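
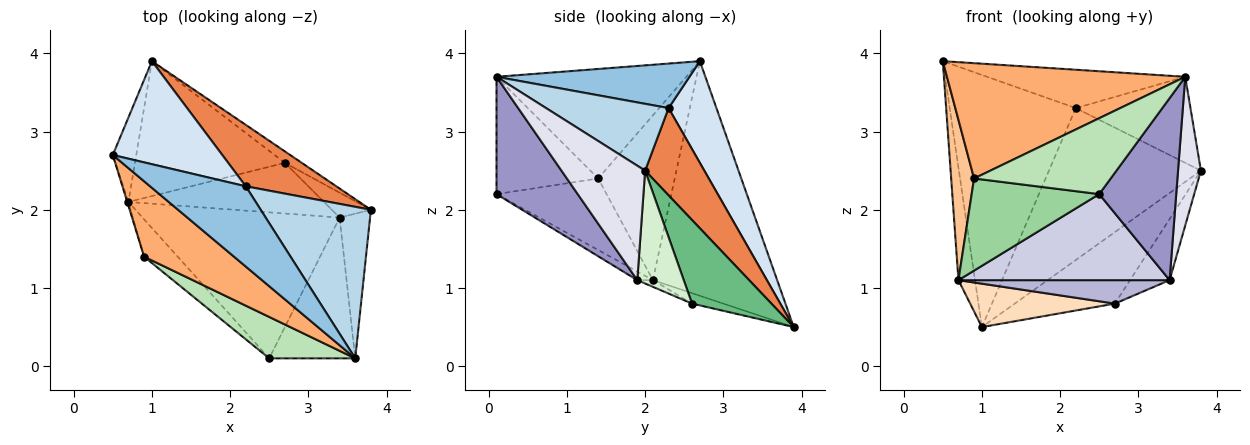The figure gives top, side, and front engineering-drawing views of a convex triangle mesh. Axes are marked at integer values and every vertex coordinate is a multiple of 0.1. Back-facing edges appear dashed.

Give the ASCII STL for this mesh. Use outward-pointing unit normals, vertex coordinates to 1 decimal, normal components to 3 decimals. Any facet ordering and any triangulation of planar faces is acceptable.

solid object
 facet normal -0.986 0.132 -0.099
  outer loop
   vertex 0.7 2.1 1.1
   vertex 0.5 2.7 3.9
   vertex 1.0 3.9 0.5
  endloop
 endfacet
 facet normal 0.387 0.398 0.832
  outer loop
   vertex 2.2 2.3 3.3
   vertex 0.5 2.7 3.9
   vertex 3.6 0.1 3.7
  endloop
 endfacet
 facet normal 0.466 0.437 0.769
  outer loop
   vertex 2.2 2.3 3.3
   vertex 3.6 0.1 3.7
   vertex 3.8 2.0 2.5
  endloop
 endfacet
 facet normal 0.331 0.873 0.357
  outer loop
   vertex 2.2 2.3 3.3
   vertex 1.0 3.9 0.5
   vertex 0.5 2.7 3.9
  endloop
 endfacet
 facet normal 0.340 0.872 0.353
  outer loop
   vertex 2.2 2.3 3.3
   vertex 3.8 2.0 2.5
   vertex 1.0 3.9 0.5
  endloop
 endfacet
 facet normal -0.555 -0.696 0.456
  outer loop
   vertex 0.9 1.4 2.4
   vertex 3.6 0.1 3.7
   vertex 0.5 2.7 3.9
  endloop
 endfacet
 facet normal -0.958 -0.287 -0.007
  outer loop
   vertex 0.9 1.4 2.4
   vertex 0.5 2.7 3.9
   vertex 0.7 2.1 1.1
  endloop
 endfacet
 facet normal -0.066 -0.306 -0.950
  outer loop
   vertex 2.7 2.6 0.8
   vertex 0.7 2.1 1.1
   vertex 1.0 3.9 0.5
  endloop
 endfacet
 facet normal 0.616 0.777 -0.125
  outer loop
   vertex 2.7 2.6 0.8
   vertex 1.0 3.9 0.5
   vertex 3.8 2.0 2.5
  endloop
 endfacet
 facet normal -0.625 -0.724 -0.294
  outer loop
   vertex 2.5 0.1 2.2
   vertex 0.9 1.4 2.4
   vertex 0.7 2.1 1.1
  endloop
 endfacet
 facet normal -0.547 -0.735 0.401
  outer loop
   vertex 2.5 0.1 2.2
   vertex 3.6 0.1 3.7
   vertex 0.9 1.4 2.4
  endloop
 endfacet
 facet normal 0.736 0.627 -0.255
  outer loop
   vertex 3.4 1.9 1.1
   vertex 2.7 2.6 0.8
   vertex 3.8 2.0 2.5
  endloop
 endfacet
 facet normal 0.641 -0.607 -0.470
  outer loop
   vertex 3.4 1.9 1.1
   vertex 3.6 0.1 3.7
   vertex 2.5 0.1 2.2
  endloop
 endfacet
 facet normal -0.031 -0.420 -0.907
  outer loop
   vertex 3.4 1.9 1.1
   vertex 0.7 2.1 1.1
   vertex 2.7 2.6 0.8
  endloop
 endfacet
 facet normal -0.038 -0.507 -0.861
  outer loop
   vertex 3.4 1.9 1.1
   vertex 2.5 0.1 2.2
   vertex 0.7 2.1 1.1
  endloop
 endfacet
 facet normal 0.934 -0.255 -0.249
  outer loop
   vertex 3.4 1.9 1.1
   vertex 3.8 2.0 2.5
   vertex 3.6 0.1 3.7
  endloop
 endfacet
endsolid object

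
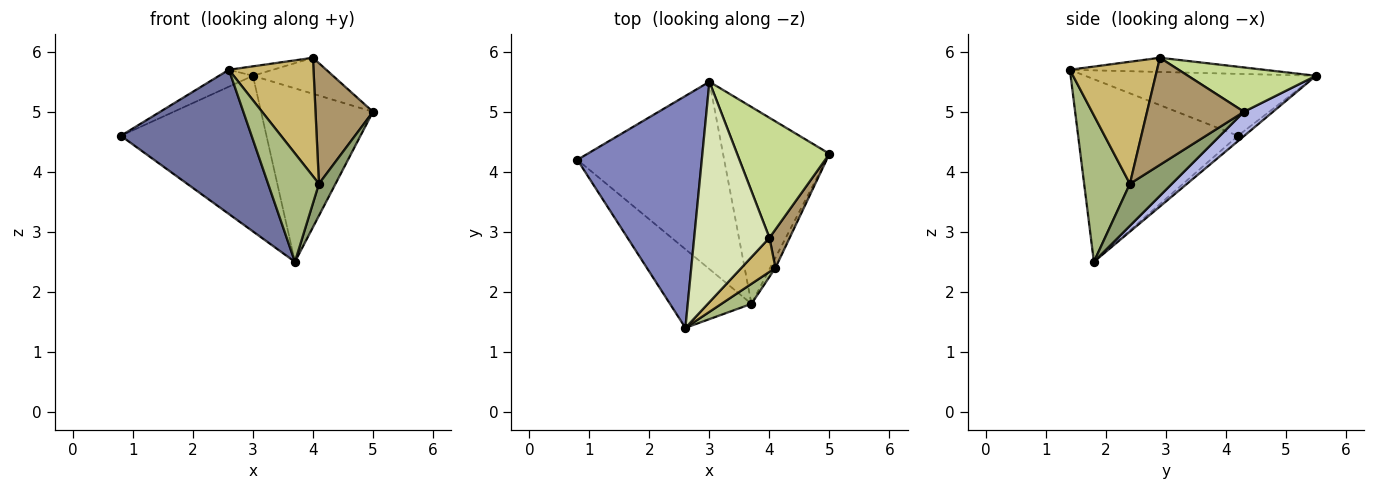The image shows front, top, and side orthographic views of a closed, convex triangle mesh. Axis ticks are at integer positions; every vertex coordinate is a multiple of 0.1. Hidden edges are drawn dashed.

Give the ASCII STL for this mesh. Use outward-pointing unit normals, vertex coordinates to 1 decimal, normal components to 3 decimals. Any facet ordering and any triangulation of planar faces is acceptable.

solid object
 facet normal -0.732 -0.599 -0.326
  outer loop
   vertex 3.7 1.8 2.5
   vertex 2.6 1.4 5.7
   vertex 0.8 4.2 4.6
  endloop
 endfacet
 facet normal -0.445 0.065 0.893
  outer loop
   vertex 3.0 5.5 5.6
   vertex 0.8 4.2 4.6
   vertex 2.6 1.4 5.7
  endloop
 endfacet
 facet normal -0.028 0.639 -0.769
  outer loop
   vertex 3.0 5.5 5.6
   vertex 3.7 1.8 2.5
   vertex 0.8 4.2 4.6
  endloop
 endfacet
 facet normal 0.169 0.652 -0.740
  outer loop
   vertex 3.0 5.5 5.6
   vertex 5.0 4.3 5.0
   vertex 3.7 1.8 2.5
  endloop
 endfacet
 facet normal 0.924 -0.364 -0.116
  outer loop
   vertex 4.1 2.4 3.8
   vertex 3.7 1.8 2.5
   vertex 5.0 4.3 5.0
  endloop
 endfacet
 facet normal 0.663 -0.736 0.136
  outer loop
   vertex 4.1 2.4 3.8
   vertex 2.6 1.4 5.7
   vertex 3.7 1.8 2.5
  endloop
 endfacet
 facet normal 0.418 0.261 0.870
  outer loop
   vertex 4.0 2.9 5.9
   vertex 5.0 4.3 5.0
   vertex 3.0 5.5 5.6
  endloop
 endfacet
 facet normal -0.185 0.042 0.982
  outer loop
   vertex 4.0 2.9 5.9
   vertex 3.0 5.5 5.6
   vertex 2.6 1.4 5.7
  endloop
 endfacet
 facet normal 0.849 -0.503 0.160
  outer loop
   vertex 4.0 2.9 5.9
   vertex 4.1 2.4 3.8
   vertex 5.0 4.3 5.0
  endloop
 endfacet
 facet normal 0.704 -0.683 0.196
  outer loop
   vertex 4.0 2.9 5.9
   vertex 2.6 1.4 5.7
   vertex 4.1 2.4 3.8
  endloop
 endfacet
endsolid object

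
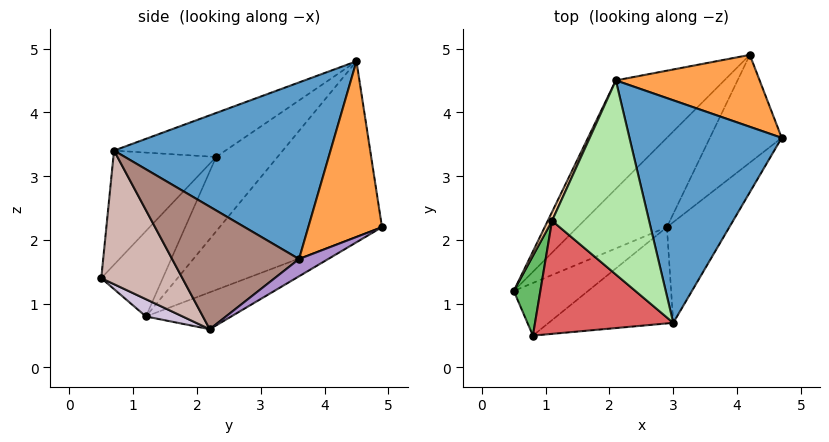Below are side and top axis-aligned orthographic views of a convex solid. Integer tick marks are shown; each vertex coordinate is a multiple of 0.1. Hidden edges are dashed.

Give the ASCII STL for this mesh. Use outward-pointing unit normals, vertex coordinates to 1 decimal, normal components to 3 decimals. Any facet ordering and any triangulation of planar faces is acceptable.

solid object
 facet normal 0.756 -0.061 0.652
  outer loop
   vertex 3.0 0.7 3.4
   vertex 4.7 3.6 1.7
   vertex 2.1 4.5 4.8
  endloop
 endfacet
 facet normal -0.587 0.724 -0.363
  outer loop
   vertex 4.2 4.9 2.2
   vertex 0.5 1.2 0.8
   vertex 2.1 4.5 4.8
  endloop
 endfacet
 facet normal 0.773 0.054 0.632
  outer loop
   vertex 4.2 4.9 2.2
   vertex 2.1 4.5 4.8
   vertex 4.7 3.6 1.7
  endloop
 endfacet
 facet normal -0.922 0.383 0.053
  outer loop
   vertex 1.1 2.3 3.3
   vertex 2.1 4.5 4.8
   vertex 0.5 1.2 0.8
  endloop
 endfacet
 facet normal -0.944 -0.153 0.294
  outer loop
   vertex 1.1 2.3 3.3
   vertex 0.5 1.2 0.8
   vertex 0.8 0.5 1.4
  endloop
 endfacet
 facet normal -0.379 -0.398 0.836
  outer loop
   vertex 1.1 2.3 3.3
   vertex 3.0 0.7 3.4
   vertex 2.1 4.5 4.8
  endloop
 endfacet
 facet normal -0.520 -0.578 0.629
  outer loop
   vertex 1.1 2.3 3.3
   vertex 0.8 0.5 1.4
   vertex 3.0 0.7 3.4
  endloop
 endfacet
 facet normal -0.308 0.590 -0.746
  outer loop
   vertex 2.9 2.2 0.6
   vertex 0.5 1.2 0.8
   vertex 4.2 4.9 2.2
  endloop
 endfacet
 facet normal 0.212 0.421 -0.882
  outer loop
   vertex 2.9 2.2 0.6
   vertex 4.2 4.9 2.2
   vertex 4.7 3.6 1.7
  endloop
 endfacet
 facet normal 0.182 -0.594 -0.784
  outer loop
   vertex 2.9 2.2 0.6
   vertex 0.8 0.5 1.4
   vertex 0.5 1.2 0.8
  endloop
 endfacet
 facet normal 0.700 -0.619 -0.357
  outer loop
   vertex 2.9 2.2 0.6
   vertex 4.7 3.6 1.7
   vertex 3.0 0.7 3.4
  endloop
 endfacet
 facet normal 0.463 -0.774 -0.431
  outer loop
   vertex 2.9 2.2 0.6
   vertex 3.0 0.7 3.4
   vertex 0.8 0.5 1.4
  endloop
 endfacet
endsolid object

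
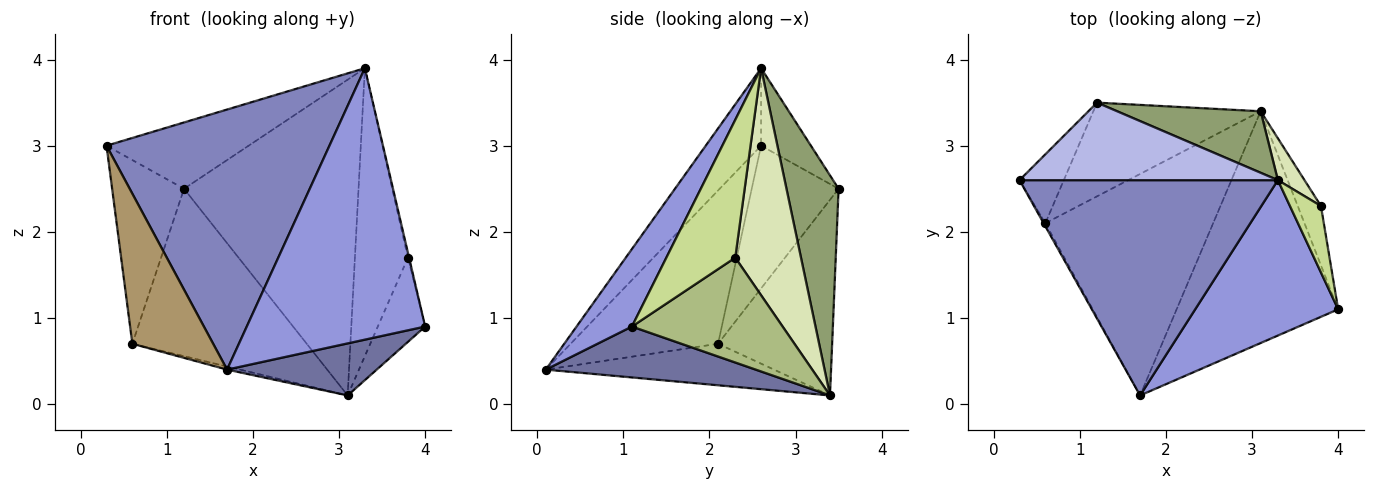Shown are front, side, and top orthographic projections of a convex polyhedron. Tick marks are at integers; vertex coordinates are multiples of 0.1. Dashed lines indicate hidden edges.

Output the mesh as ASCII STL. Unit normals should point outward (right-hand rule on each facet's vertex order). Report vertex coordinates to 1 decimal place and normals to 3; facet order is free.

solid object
 facet normal 0.294 -0.209 -0.933
  outer loop
   vertex 1.7 0.1 0.4
   vertex 3.1 3.4 0.1
   vertex 4.0 1.1 0.9
  endloop
 endfacet
 facet normal -0.188 -0.757 0.626
  outer loop
   vertex 1.7 0.1 0.4
   vertex 3.3 2.6 3.9
   vertex 0.3 2.6 3.0
  endloop
 endfacet
 facet normal 0.260 -0.838 0.480
  outer loop
   vertex 1.7 0.1 0.4
   vertex 4.0 1.1 0.9
   vertex 3.3 2.6 3.9
  endloop
 endfacet
 facet normal -0.222 0.634 0.741
  outer loop
   vertex 1.2 3.5 2.5
   vertex 0.3 2.6 3.0
   vertex 3.3 2.6 3.9
  endloop
 endfacet
 facet normal 0.281 0.942 0.183
  outer loop
   vertex 1.2 3.5 2.5
   vertex 3.3 2.6 3.9
   vertex 3.1 3.4 0.1
  endloop
 endfacet
 facet normal 0.933 0.293 -0.207
  outer loop
   vertex 3.8 2.3 1.7
   vertex 4.0 1.1 0.9
   vertex 3.1 3.4 0.1
  endloop
 endfacet
 facet normal 0.975 0.016 0.219
  outer loop
   vertex 3.8 2.3 1.7
   vertex 3.3 2.6 3.9
   vertex 4.0 1.1 0.9
  endloop
 endfacet
 facet normal 0.775 0.625 0.091
  outer loop
   vertex 3.8 2.3 1.7
   vertex 3.1 3.4 0.1
   vertex 3.3 2.6 3.9
  endloop
 endfacet
 facet normal -0.877 -0.481 -0.010
  outer loop
   vertex 0.6 2.1 0.7
   vertex 1.7 0.1 0.4
   vertex 0.3 2.6 3.0
  endloop
 endfacet
 facet normal -0.240 0.014 -0.971
  outer loop
   vertex 0.6 2.1 0.7
   vertex 3.1 3.4 0.1
   vertex 1.7 0.1 0.4
  endloop
 endfacet
 facet normal -0.749 0.620 -0.233
  outer loop
   vertex 0.6 2.1 0.7
   vertex 0.3 2.6 3.0
   vertex 1.2 3.5 2.5
  endloop
 endfacet
 facet normal -0.496 0.758 -0.424
  outer loop
   vertex 0.6 2.1 0.7
   vertex 1.2 3.5 2.5
   vertex 3.1 3.4 0.1
  endloop
 endfacet
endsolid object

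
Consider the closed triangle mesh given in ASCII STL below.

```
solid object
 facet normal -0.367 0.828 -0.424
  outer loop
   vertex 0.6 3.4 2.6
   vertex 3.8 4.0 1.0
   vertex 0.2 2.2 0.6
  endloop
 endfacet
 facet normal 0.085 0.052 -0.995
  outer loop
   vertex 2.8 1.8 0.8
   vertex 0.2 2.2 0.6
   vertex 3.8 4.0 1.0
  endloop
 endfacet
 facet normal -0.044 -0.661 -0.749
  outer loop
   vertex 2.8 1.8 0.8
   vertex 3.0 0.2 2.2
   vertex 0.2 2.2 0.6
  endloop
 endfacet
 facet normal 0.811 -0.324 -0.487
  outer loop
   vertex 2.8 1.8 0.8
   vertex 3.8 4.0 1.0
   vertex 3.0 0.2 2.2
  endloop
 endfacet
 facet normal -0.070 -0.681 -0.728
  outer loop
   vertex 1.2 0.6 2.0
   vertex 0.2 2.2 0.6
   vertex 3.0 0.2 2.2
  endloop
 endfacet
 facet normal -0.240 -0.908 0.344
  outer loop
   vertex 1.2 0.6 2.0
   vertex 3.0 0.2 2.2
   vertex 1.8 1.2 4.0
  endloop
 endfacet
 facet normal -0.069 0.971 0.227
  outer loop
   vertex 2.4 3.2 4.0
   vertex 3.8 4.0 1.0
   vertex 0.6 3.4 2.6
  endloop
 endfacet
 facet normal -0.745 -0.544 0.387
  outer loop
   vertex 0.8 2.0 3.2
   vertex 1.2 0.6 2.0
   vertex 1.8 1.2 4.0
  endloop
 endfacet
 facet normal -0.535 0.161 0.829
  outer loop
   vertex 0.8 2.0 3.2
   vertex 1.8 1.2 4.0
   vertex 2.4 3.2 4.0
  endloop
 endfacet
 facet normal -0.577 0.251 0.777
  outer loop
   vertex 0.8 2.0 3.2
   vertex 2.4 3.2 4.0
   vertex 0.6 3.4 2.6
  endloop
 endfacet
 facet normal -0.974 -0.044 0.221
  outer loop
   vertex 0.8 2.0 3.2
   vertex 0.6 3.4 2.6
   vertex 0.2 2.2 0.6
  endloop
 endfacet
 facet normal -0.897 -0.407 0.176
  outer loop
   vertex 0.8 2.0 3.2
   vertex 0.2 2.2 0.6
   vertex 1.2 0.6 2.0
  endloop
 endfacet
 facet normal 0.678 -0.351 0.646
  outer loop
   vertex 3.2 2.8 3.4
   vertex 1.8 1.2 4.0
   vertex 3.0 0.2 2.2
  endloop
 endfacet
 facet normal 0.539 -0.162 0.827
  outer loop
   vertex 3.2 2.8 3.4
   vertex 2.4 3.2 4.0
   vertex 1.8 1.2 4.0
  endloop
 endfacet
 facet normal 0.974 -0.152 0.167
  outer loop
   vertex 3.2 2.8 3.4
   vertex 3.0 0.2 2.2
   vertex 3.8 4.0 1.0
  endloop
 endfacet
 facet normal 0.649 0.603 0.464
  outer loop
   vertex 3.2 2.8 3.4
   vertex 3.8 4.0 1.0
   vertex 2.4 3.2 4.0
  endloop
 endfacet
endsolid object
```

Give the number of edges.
24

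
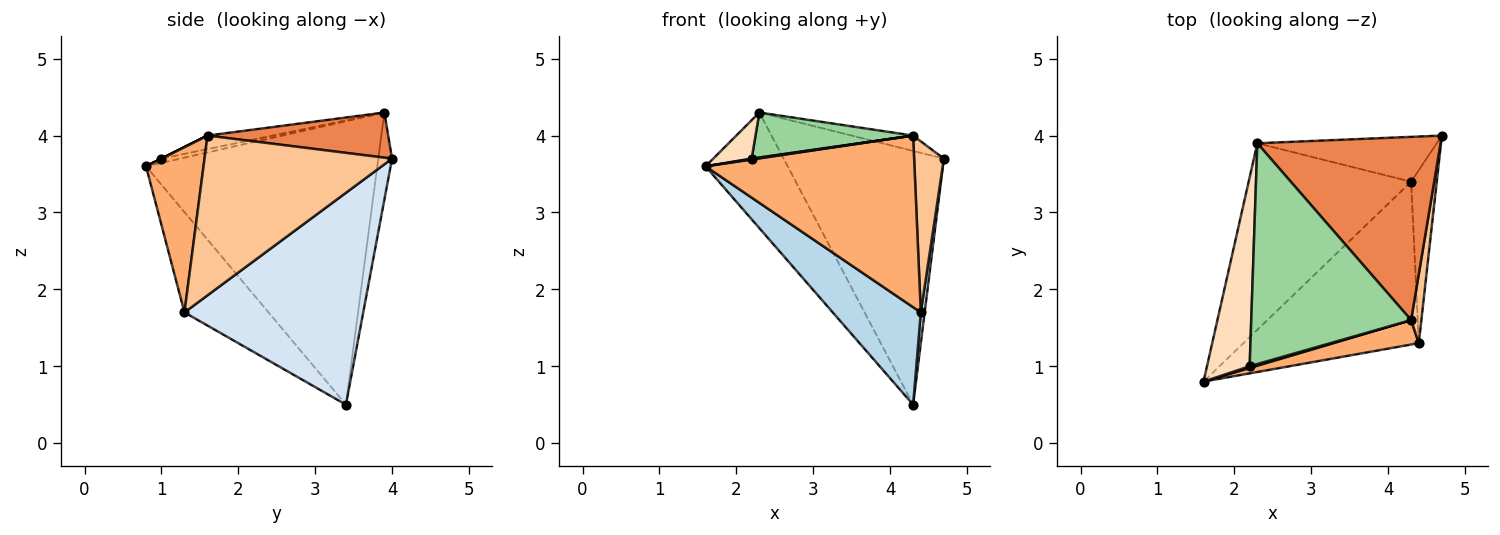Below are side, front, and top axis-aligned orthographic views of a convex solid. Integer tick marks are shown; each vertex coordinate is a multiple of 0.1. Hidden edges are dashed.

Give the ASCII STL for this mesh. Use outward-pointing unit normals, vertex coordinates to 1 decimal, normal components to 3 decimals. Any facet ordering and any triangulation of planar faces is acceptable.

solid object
 facet normal -0.829 0.295 -0.475
  outer loop
   vertex 4.3 3.4 0.5
   vertex 1.6 0.8 3.6
   vertex 2.3 3.9 4.3
  endloop
 endfacet
 facet normal -0.084 0.981 -0.173
  outer loop
   vertex 4.3 3.4 0.5
   vertex 2.3 3.9 4.3
   vertex 4.7 4.0 3.7
  endloop
 endfacet
 facet normal -0.440 -0.461 -0.770
  outer loop
   vertex 4.4 1.3 1.7
   vertex 1.6 0.8 3.6
   vertex 4.3 3.4 0.5
  endloop
 endfacet
 facet normal 0.993 -0.021 -0.120
  outer loop
   vertex 4.4 1.3 1.7
   vertex 4.3 3.4 0.5
   vertex 4.7 4.0 3.7
  endloop
 endfacet
 facet normal 0.239 0.081 0.968
  outer loop
   vertex 4.3 1.6 4.0
   vertex 4.7 4.0 3.7
   vertex 2.3 3.9 4.3
  endloop
 endfacet
 facet normal 0.263 -0.955 0.136
  outer loop
   vertex 4.3 1.6 4.0
   vertex 1.6 0.8 3.6
   vertex 4.4 1.3 1.7
  endloop
 endfacet
 facet normal 0.986 -0.156 0.063
  outer loop
   vertex 4.3 1.6 4.0
   vertex 4.4 1.3 1.7
   vertex 4.7 4.0 3.7
  endloop
 endfacet
 facet normal -0.096 -0.198 0.975
  outer loop
   vertex 2.2 1.0 3.7
   vertex 2.3 3.9 4.3
   vertex 1.6 0.8 3.6
  endloop
 endfacet
 facet normal 0.000 -0.447 0.894
  outer loop
   vertex 2.2 1.0 3.7
   vertex 1.6 0.8 3.6
   vertex 4.3 1.6 4.0
  endloop
 endfacet
 facet normal -0.083 -0.199 0.976
  outer loop
   vertex 2.2 1.0 3.7
   vertex 4.3 1.6 4.0
   vertex 2.3 3.9 4.3
  endloop
 endfacet
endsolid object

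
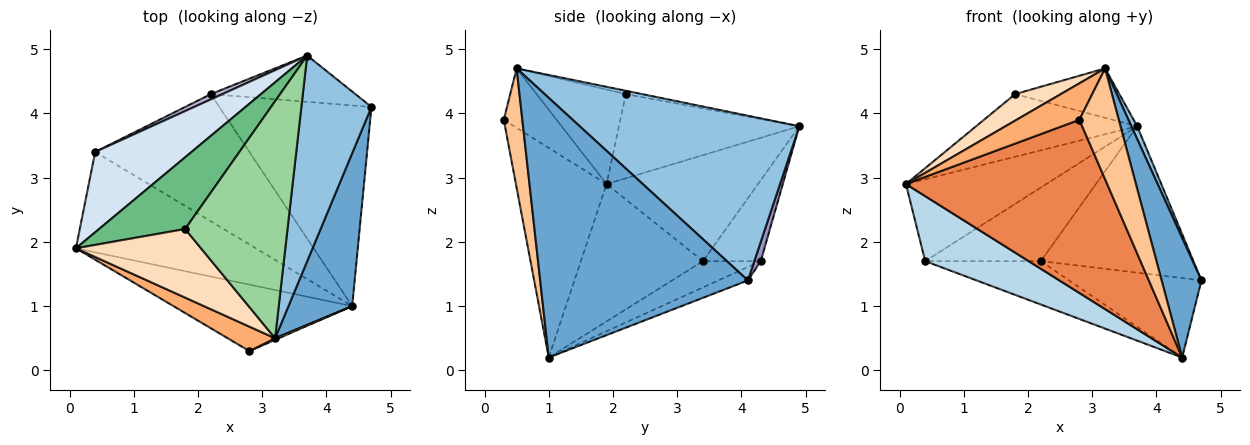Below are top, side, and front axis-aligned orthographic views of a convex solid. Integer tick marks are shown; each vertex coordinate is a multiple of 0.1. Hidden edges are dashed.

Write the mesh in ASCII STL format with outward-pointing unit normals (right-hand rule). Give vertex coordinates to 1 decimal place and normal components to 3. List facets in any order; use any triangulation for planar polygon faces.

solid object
 facet normal 0.955 -0.183 0.234
  outer loop
   vertex 3.2 0.5 4.7
   vertex 4.4 1.0 0.2
   vertex 4.7 4.1 1.4
  endloop
 endfacet
 facet normal 0.920 -0.024 0.391
  outer loop
   vertex 3.7 4.9 3.8
   vertex 3.2 0.5 4.7
   vertex 4.7 4.1 1.4
  endloop
 endfacet
 facet normal -0.540 -0.458 -0.707
  outer loop
   vertex 0.4 3.4 1.7
   vertex 4.4 1.0 0.2
   vertex 0.1 1.9 2.9
  endloop
 endfacet
 facet normal -0.610 0.566 0.555
  outer loop
   vertex 0.4 3.4 1.7
   vertex 0.1 1.9 2.9
   vertex 3.7 4.9 3.8
  endloop
 endfacet
 facet normal -0.388 -0.861 -0.330
  outer loop
   vertex 2.8 0.3 3.9
   vertex 0.1 1.9 2.9
   vertex 4.4 1.0 0.2
  endloop
 endfacet
 facet normal -0.573 -0.681 0.457
  outer loop
   vertex 2.8 0.3 3.9
   vertex 3.2 0.5 4.7
   vertex 0.1 1.9 2.9
  endloop
 endfacet
 facet normal 0.426 -0.905 0.013
  outer loop
   vertex 2.8 0.3 3.9
   vertex 4.4 1.0 0.2
   vertex 3.2 0.5 4.7
  endloop
 endfacet
 facet normal -0.576 -0.295 0.762
  outer loop
   vertex 1.8 2.2 4.3
   vertex 0.1 1.9 2.9
   vertex 3.2 0.5 4.7
  endloop
 endfacet
 facet normal -0.593 0.530 0.607
  outer loop
   vertex 1.8 2.2 4.3
   vertex 3.7 4.9 3.8
   vertex 0.1 1.9 2.9
  endloop
 endfacet
 facet normal -0.032 0.204 0.978
  outer loop
   vertex 1.8 2.2 4.3
   vertex 3.2 0.5 4.7
   vertex 3.7 4.9 3.8
  endloop
 endfacet
 facet normal -0.082 0.367 -0.927
  outer loop
   vertex 2.2 4.3 1.7
   vertex 4.7 4.1 1.4
   vertex 4.4 1.0 0.2
  endloop
 endfacet
 facet normal -0.159 0.319 -0.934
  outer loop
   vertex 2.2 4.3 1.7
   vertex 4.4 1.0 0.2
   vertex 0.4 3.4 1.7
  endloop
 endfacet
 facet normal 0.040 0.953 -0.301
  outer loop
   vertex 2.2 4.3 1.7
   vertex 3.7 4.9 3.8
   vertex 4.7 4.1 1.4
  endloop
 endfacet
 facet normal -0.446 0.893 0.064
  outer loop
   vertex 2.2 4.3 1.7
   vertex 0.4 3.4 1.7
   vertex 3.7 4.9 3.8
  endloop
 endfacet
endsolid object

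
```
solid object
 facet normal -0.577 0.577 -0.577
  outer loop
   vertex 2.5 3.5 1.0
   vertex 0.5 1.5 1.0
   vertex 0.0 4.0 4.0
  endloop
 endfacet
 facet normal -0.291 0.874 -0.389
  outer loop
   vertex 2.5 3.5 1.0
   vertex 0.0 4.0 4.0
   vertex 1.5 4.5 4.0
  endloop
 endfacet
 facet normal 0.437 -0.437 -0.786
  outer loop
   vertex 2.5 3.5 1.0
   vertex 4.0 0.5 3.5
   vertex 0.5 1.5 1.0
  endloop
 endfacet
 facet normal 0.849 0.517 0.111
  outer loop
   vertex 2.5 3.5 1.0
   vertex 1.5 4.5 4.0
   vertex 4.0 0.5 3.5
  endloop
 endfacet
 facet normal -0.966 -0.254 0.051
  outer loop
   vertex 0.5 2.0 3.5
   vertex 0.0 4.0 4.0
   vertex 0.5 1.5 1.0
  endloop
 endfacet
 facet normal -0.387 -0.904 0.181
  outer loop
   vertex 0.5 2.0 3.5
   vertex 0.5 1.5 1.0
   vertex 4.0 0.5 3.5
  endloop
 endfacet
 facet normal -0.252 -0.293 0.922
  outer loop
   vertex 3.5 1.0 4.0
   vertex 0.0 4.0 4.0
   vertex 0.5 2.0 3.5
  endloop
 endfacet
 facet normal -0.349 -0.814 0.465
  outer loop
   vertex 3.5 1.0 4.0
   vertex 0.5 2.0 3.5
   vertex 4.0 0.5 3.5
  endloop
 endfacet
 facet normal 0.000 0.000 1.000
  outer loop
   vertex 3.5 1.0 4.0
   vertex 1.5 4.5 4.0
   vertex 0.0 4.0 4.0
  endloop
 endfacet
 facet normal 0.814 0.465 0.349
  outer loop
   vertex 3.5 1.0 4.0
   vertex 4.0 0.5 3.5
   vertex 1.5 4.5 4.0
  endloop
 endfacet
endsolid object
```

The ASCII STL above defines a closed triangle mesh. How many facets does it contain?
10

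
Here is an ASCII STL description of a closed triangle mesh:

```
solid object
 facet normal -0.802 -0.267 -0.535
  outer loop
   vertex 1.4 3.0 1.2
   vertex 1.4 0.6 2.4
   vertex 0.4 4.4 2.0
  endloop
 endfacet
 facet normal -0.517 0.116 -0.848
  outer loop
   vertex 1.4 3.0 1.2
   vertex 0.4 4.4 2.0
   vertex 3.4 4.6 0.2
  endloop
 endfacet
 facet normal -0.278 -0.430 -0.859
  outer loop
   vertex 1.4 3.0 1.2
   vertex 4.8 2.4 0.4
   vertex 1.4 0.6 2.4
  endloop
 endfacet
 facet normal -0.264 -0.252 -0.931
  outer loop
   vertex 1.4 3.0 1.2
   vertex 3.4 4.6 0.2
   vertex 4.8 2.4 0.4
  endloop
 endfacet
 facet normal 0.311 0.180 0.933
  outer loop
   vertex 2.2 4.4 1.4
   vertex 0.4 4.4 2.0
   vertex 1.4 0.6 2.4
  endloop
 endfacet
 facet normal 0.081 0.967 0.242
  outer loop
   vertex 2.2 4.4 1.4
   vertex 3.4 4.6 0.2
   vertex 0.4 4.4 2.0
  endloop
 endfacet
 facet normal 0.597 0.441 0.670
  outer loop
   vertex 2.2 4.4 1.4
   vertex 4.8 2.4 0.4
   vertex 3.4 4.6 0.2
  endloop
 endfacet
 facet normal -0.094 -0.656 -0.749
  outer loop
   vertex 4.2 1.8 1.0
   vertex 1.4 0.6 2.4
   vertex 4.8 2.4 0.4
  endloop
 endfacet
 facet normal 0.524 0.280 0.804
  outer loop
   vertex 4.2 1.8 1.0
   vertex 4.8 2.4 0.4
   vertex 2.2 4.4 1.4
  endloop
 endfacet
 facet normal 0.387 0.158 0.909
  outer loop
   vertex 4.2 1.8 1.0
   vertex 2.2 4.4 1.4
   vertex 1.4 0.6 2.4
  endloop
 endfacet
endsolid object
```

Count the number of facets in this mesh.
10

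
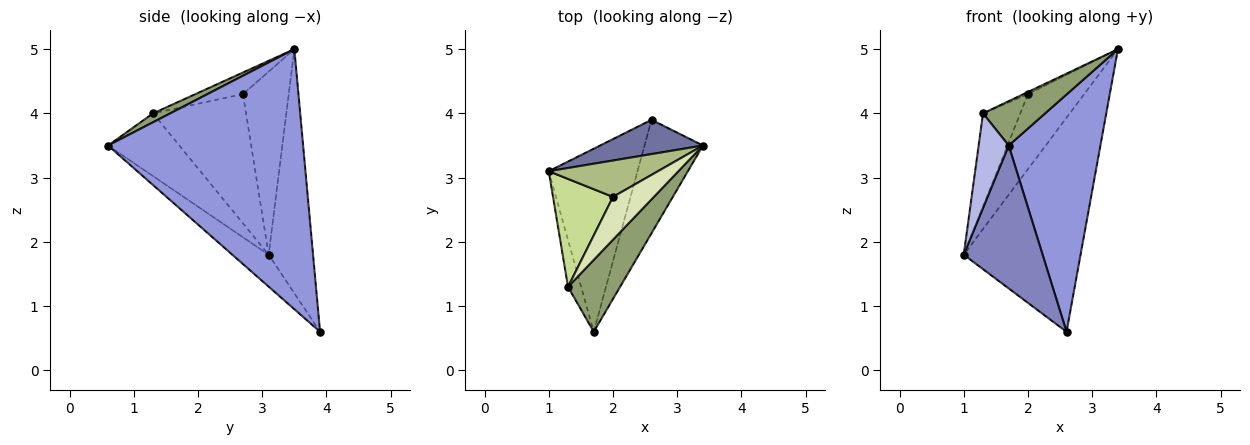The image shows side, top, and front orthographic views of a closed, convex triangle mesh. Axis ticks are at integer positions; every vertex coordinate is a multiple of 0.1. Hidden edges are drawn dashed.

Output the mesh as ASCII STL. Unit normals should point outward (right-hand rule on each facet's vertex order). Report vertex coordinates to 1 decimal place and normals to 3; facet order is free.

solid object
 facet normal -0.351 0.925 0.148
  outer loop
   vertex 2.6 3.9 0.6
   vertex 1.0 3.1 1.8
   vertex 3.4 3.5 5.0
  endloop
 endfacet
 facet normal -0.273 -0.592 -0.758
  outer loop
   vertex 2.6 3.9 0.6
   vertex 1.7 0.6 3.5
   vertex 1.0 3.1 1.8
  endloop
 endfacet
 facet normal 0.887 -0.417 -0.199
  outer loop
   vertex 2.6 3.9 0.6
   vertex 3.4 3.5 5.0
   vertex 1.7 0.6 3.5
  endloop
 endfacet
 facet normal -0.905 -0.382 -0.189
  outer loop
   vertex 1.3 1.3 4.0
   vertex 1.0 3.1 1.8
   vertex 1.7 0.6 3.5
  endloop
 endfacet
 facet normal 0.143 -0.520 0.842
  outer loop
   vertex 1.3 1.3 4.0
   vertex 1.7 0.6 3.5
   vertex 3.4 3.5 5.0
  endloop
 endfacet
 facet normal -0.591 0.726 0.352
  outer loop
   vertex 2.0 2.7 4.3
   vertex 3.4 3.5 5.0
   vertex 1.0 3.1 1.8
  endloop
 endfacet
 facet normal -0.853 0.341 0.396
  outer loop
   vertex 2.0 2.7 4.3
   vertex 1.0 3.1 1.8
   vertex 1.3 1.3 4.0
  endloop
 endfacet
 facet normal -0.467 0.044 0.883
  outer loop
   vertex 2.0 2.7 4.3
   vertex 1.3 1.3 4.0
   vertex 3.4 3.5 5.0
  endloop
 endfacet
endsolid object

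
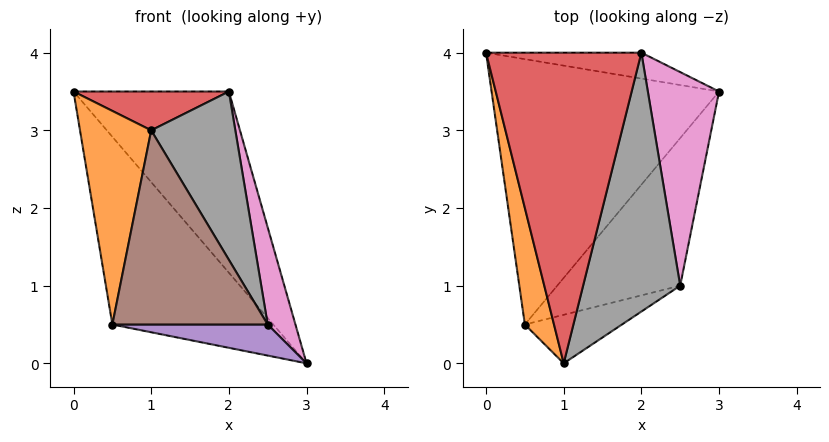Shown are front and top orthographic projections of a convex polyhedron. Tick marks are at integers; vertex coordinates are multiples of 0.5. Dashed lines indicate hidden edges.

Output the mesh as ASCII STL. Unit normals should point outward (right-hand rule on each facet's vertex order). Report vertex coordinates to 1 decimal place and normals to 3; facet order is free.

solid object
 facet normal -0.650 0.439 -0.620
  outer loop
   vertex 0.5 0.5 0.5
   vertex 0.0 4.0 3.5
   vertex 3.0 3.5 0.0
  endloop
 endfacet
 facet normal -0.956 -0.257 0.140
  outer loop
   vertex 0.5 0.5 0.5
   vertex 1.0 0.0 3.0
   vertex 0.0 4.0 3.5
  endloop
 endfacet
 facet normal 0.000 0.990 -0.141
  outer loop
   vertex 2.0 4.0 3.5
   vertex 3.0 3.5 0.0
   vertex 0.0 4.0 3.5
  endloop
 endfacet
 facet normal 0.000 -0.124 0.992
  outer loop
   vertex 2.0 4.0 3.5
   vertex 0.0 4.0 3.5
   vertex 1.0 0.0 3.0
  endloop
 endfacet
 facet normal 0.051 -0.206 -0.977
  outer loop
   vertex 2.5 1.0 0.5
   vertex 0.5 0.5 0.5
   vertex 3.0 3.5 0.0
  endloop
 endfacet
 facet normal 0.236 -0.943 -0.236
  outer loop
   vertex 2.5 1.0 0.5
   vertex 1.0 0.0 3.0
   vertex 0.5 0.5 0.5
  endloop
 endfacet
 facet normal 0.948 -0.132 0.290
  outer loop
   vertex 2.5 1.0 0.5
   vertex 3.0 3.5 0.0
   vertex 2.0 4.0 3.5
  endloop
 endfacet
 facet normal 0.870 -0.269 0.414
  outer loop
   vertex 2.5 1.0 0.5
   vertex 2.0 4.0 3.5
   vertex 1.0 0.0 3.0
  endloop
 endfacet
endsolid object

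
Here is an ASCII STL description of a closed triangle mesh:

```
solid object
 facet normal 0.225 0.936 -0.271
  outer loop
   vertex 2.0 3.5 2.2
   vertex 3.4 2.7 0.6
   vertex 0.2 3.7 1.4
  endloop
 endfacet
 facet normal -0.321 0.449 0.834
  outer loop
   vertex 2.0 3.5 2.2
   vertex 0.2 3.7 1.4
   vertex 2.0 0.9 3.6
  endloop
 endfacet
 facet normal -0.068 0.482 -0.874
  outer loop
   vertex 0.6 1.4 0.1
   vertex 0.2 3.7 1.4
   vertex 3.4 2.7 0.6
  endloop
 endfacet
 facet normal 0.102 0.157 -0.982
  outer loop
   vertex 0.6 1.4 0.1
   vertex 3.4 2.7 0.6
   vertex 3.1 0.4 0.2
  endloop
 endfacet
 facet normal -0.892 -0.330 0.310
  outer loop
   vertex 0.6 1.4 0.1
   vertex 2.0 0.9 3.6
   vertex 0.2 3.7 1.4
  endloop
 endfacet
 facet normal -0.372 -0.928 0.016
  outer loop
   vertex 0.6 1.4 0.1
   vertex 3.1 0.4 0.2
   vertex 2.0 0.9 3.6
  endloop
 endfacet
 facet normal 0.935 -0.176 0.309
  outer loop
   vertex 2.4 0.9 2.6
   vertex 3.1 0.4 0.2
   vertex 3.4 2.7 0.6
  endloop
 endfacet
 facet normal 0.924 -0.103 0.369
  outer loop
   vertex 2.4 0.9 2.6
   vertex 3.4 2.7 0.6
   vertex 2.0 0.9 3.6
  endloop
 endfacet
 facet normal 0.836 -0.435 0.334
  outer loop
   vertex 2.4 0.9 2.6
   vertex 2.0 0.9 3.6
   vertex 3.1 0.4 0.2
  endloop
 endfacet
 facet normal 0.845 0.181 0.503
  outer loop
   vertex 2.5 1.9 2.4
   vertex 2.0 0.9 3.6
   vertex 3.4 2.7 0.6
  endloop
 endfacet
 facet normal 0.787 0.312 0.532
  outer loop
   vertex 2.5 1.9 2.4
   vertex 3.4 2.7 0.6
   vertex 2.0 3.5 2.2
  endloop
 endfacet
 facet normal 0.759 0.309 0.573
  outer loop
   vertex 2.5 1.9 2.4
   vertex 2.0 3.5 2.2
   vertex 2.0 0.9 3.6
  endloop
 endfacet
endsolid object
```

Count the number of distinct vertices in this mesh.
8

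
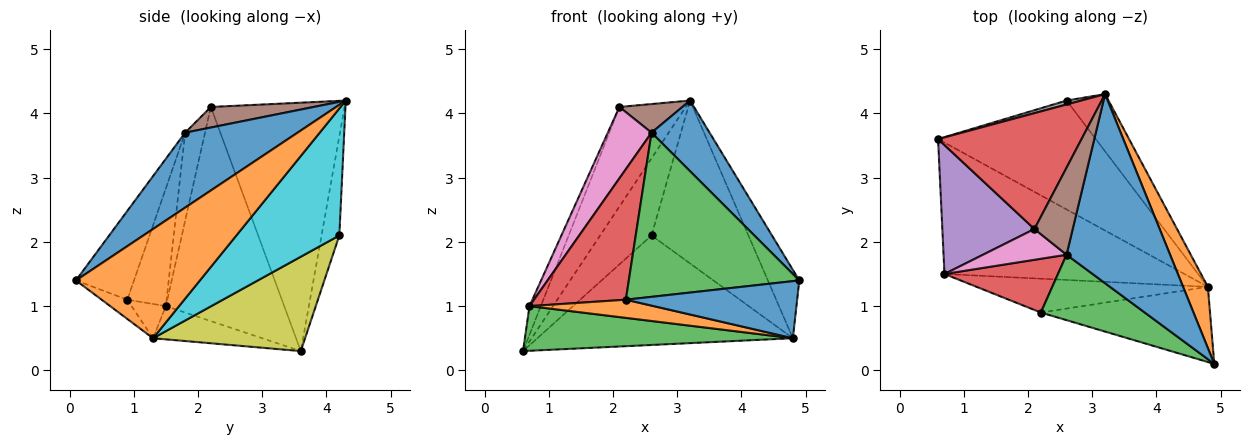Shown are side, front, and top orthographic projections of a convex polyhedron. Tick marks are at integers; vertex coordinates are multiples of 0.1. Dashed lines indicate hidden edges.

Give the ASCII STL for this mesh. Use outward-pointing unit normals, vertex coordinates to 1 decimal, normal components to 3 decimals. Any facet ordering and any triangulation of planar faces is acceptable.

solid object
 facet normal 0.561 -0.290 0.775
  outer loop
   vertex 2.6 1.8 3.7
   vertex 4.9 0.1 1.4
   vertex 3.2 4.3 4.2
  endloop
 endfacet
 facet normal 0.947 0.240 0.215
  outer loop
   vertex 4.8 1.3 0.5
   vertex 3.2 4.3 4.2
   vertex 4.9 0.1 1.4
  endloop
 endfacet
 facet normal -0.130 -0.319 -0.939
  outer loop
   vertex 4.8 1.3 0.5
   vertex 0.7 1.5 1.0
   vertex 0.6 3.6 0.3
  endloop
 endfacet
 facet normal -0.796 0.395 0.460
  outer loop
   vertex 2.1 2.2 4.1
   vertex 3.2 4.3 4.2
   vertex 0.6 3.6 0.3
  endloop
 endfacet
 facet normal -0.915 0.088 0.394
  outer loop
   vertex 2.1 2.2 4.1
   vertex 0.6 3.6 0.3
   vertex 0.7 1.5 1.0
  endloop
 endfacet
 facet normal 0.454 -0.278 0.846
  outer loop
   vertex 2.1 2.2 4.1
   vertex 2.6 1.8 3.7
   vertex 3.2 4.3 4.2
  endloop
 endfacet
 facet normal -0.385 -0.847 0.365
  outer loop
   vertex 2.1 2.2 4.1
   vertex 0.7 1.5 1.0
   vertex 2.6 1.8 3.7
  endloop
 endfacet
 facet normal -0.327 0.944 0.048
  outer loop
   vertex 2.6 4.2 2.1
   vertex 0.6 3.6 0.3
   vertex 3.2 4.3 4.2
  endloop
 endfacet
 facet normal 0.389 0.653 -0.650
  outer loop
   vertex 2.6 4.2 2.1
   vertex 4.8 1.3 0.5
   vertex 0.6 3.6 0.3
  endloop
 endfacet
 facet normal 0.708 0.666 -0.234
  outer loop
   vertex 2.6 4.2 2.1
   vertex 3.2 4.3 4.2
   vertex 4.8 1.3 0.5
  endloop
 endfacet
 facet normal -0.090 -0.602 -0.793
  outer loop
   vertex 2.2 0.9 1.1
   vertex 4.8 1.3 0.5
   vertex 4.9 0.1 1.4
  endloop
 endfacet
 facet normal -0.129 -0.469 -0.874
  outer loop
   vertex 2.2 0.9 1.1
   vertex 0.7 1.5 1.0
   vertex 4.8 1.3 0.5
  endloop
 endfacet
 facet normal -0.302 -0.886 0.353
  outer loop
   vertex 2.2 0.9 1.1
   vertex 4.9 0.1 1.4
   vertex 2.6 1.8 3.7
  endloop
 endfacet
 facet normal -0.368 -0.860 0.354
  outer loop
   vertex 2.2 0.9 1.1
   vertex 2.6 1.8 3.7
   vertex 0.7 1.5 1.0
  endloop
 endfacet
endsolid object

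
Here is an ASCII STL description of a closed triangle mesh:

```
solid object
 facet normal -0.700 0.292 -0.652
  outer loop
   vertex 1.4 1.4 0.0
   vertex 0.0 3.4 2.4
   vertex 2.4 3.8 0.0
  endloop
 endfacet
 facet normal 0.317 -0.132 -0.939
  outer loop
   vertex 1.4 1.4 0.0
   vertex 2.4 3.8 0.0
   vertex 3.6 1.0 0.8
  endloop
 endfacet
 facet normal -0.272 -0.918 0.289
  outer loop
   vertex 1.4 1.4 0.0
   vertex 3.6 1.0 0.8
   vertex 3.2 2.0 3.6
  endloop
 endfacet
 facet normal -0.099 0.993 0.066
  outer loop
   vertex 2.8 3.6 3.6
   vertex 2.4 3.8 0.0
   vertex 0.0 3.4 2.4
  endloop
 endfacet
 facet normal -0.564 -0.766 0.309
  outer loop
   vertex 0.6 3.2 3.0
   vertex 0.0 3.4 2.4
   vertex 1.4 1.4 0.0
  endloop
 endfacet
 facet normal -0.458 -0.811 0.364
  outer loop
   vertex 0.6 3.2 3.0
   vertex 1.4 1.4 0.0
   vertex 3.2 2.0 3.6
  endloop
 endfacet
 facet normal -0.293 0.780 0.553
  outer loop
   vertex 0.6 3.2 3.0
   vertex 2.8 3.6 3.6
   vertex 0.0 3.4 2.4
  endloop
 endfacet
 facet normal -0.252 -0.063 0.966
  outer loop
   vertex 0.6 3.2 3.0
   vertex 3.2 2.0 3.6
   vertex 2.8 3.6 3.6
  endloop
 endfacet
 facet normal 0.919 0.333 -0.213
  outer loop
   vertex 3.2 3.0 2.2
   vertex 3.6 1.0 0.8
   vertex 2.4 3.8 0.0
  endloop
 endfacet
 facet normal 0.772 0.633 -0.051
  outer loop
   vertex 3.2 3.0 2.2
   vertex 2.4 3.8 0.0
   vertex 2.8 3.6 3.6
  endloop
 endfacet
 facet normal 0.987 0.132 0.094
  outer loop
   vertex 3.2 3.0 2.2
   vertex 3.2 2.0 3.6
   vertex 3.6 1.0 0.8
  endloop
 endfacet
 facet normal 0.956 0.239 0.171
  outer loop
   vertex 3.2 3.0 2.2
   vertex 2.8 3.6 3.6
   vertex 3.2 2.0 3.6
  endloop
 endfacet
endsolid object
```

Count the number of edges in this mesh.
18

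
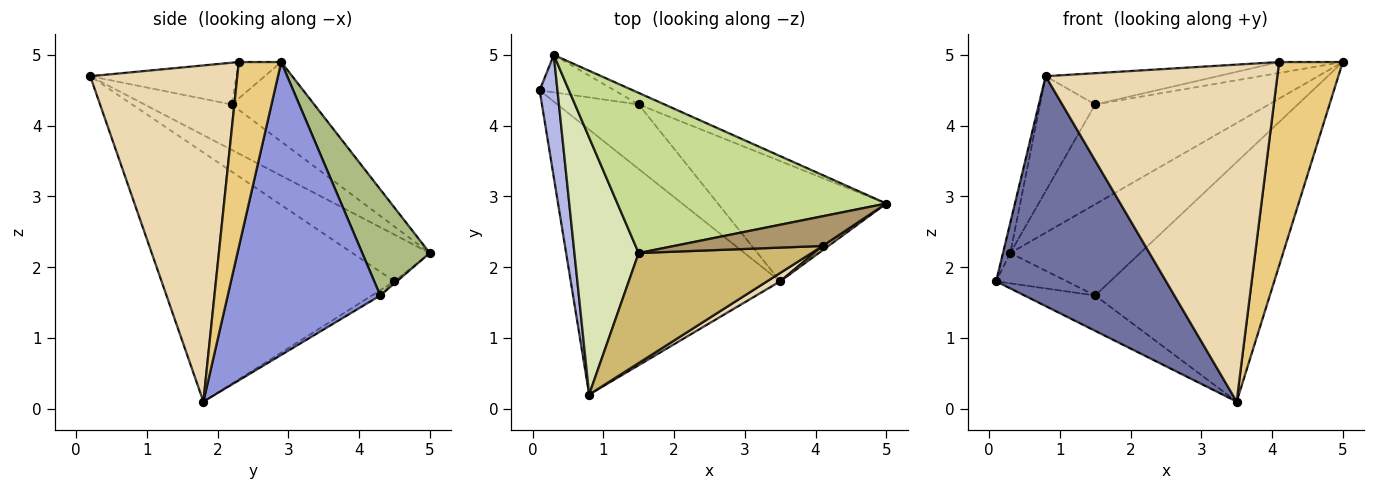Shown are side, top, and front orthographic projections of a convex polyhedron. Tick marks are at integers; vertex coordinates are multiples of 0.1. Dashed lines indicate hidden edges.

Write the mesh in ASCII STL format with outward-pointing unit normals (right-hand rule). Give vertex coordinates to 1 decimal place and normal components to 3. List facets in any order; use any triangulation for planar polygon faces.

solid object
 facet normal -0.668 -0.488 -0.562
  outer loop
   vertex 3.5 1.8 0.1
   vertex 0.8 0.2 4.7
   vertex 0.1 4.5 1.8
  endloop
 endfacet
 facet normal -0.056 0.480 -0.875
  outer loop
   vertex 1.5 4.3 1.6
   vertex 3.5 1.8 0.1
   vertex 0.1 4.5 1.8
  endloop
 endfacet
 facet normal 0.615 0.704 -0.354
  outer loop
   vertex 1.5 4.3 1.6
   vertex 5.0 2.9 4.9
   vertex 3.5 1.8 0.1
  endloop
 endfacet
 facet normal -0.931 0.088 0.355
  outer loop
   vertex 0.3 5.0 2.2
   vertex 0.1 4.5 1.8
   vertex 0.8 0.2 4.7
  endloop
 endfacet
 facet normal -0.021 0.630 -0.777
  outer loop
   vertex 0.3 5.0 2.2
   vertex 1.5 4.3 1.6
   vertex 0.1 4.5 1.8
  endloop
 endfacet
 facet normal 0.458 0.882 -0.112
  outer loop
   vertex 0.3 5.0 2.2
   vertex 5.0 2.9 4.9
   vertex 1.5 4.3 1.6
  endloop
 endfacet
 facet normal -0.244 0.513 0.823
  outer loop
   vertex 1.5 2.2 4.3
   vertex 5.0 2.9 4.9
   vertex 0.3 5.0 2.2
  endloop
 endfacet
 facet normal -0.542 0.343 0.767
  outer loop
   vertex 1.5 2.2 4.3
   vertex 0.3 5.0 2.2
   vertex 0.8 0.2 4.7
  endloop
 endfacet
 facet normal -0.224 0.336 0.915
  outer loop
   vertex 4.1 2.3 4.9
   vertex 5.0 2.9 4.9
   vertex 1.5 2.2 4.3
  endloop
 endfacet
 facet normal -0.226 0.267 0.937
  outer loop
   vertex 4.1 2.3 4.9
   vertex 1.5 2.2 4.3
   vertex 0.8 0.2 4.7
  endloop
 endfacet
 facet normal 0.555 -0.832 0.017
  outer loop
   vertex 4.1 2.3 4.9
   vertex 3.5 1.8 0.1
   vertex 5.0 2.9 4.9
  endloop
 endfacet
 facet normal 0.536 -0.844 0.021
  outer loop
   vertex 4.1 2.3 4.9
   vertex 0.8 0.2 4.7
   vertex 3.5 1.8 0.1
  endloop
 endfacet
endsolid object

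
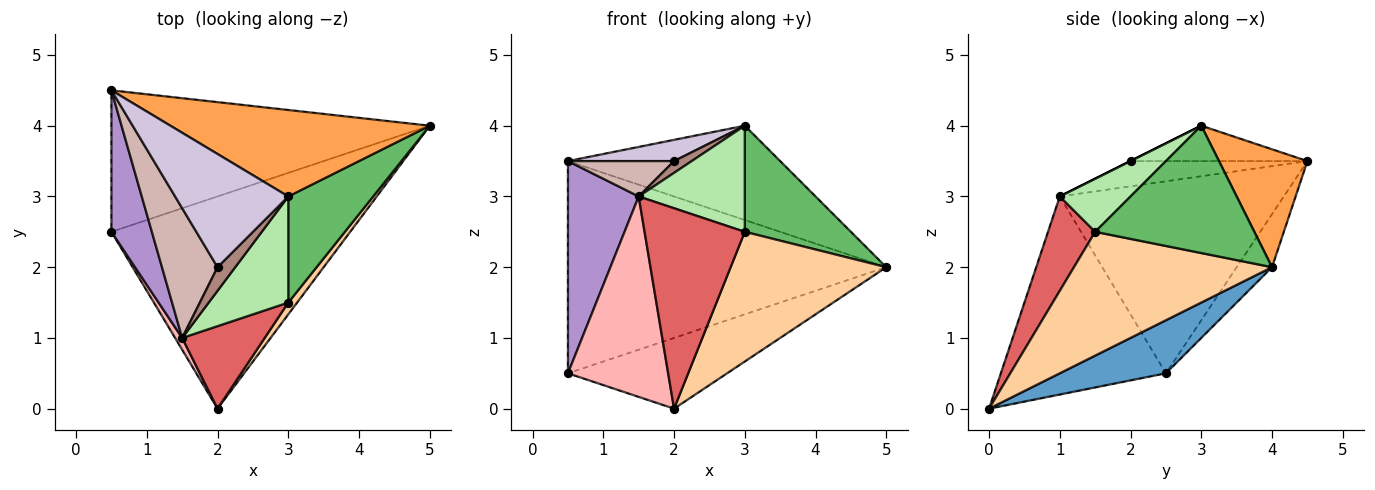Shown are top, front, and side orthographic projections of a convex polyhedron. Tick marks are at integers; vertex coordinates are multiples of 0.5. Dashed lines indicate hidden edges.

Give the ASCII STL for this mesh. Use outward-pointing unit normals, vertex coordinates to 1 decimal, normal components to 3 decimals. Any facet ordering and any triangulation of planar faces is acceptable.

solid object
 facet normal 0.206 0.309 -0.928
  outer loop
   vertex 2.0 0.0 0.0
   vertex 0.5 2.5 0.5
   vertex 5.0 4.0 2.0
  endloop
 endfacet
 facet normal -0.092 0.829 -0.552
  outer loop
   vertex 0.5 4.5 3.5
   vertex 5.0 4.0 2.0
   vertex 0.5 2.5 0.5
  endloop
 endfacet
 facet normal 0.294 0.705 0.646
  outer loop
   vertex 0.5 4.5 3.5
   vertex 3.0 3.0 4.0
   vertex 5.0 4.0 2.0
  endloop
 endfacet
 facet normal 0.785 -0.617 0.056
  outer loop
   vertex 3.0 1.5 2.5
   vertex 2.0 0.0 0.0
   vertex 5.0 4.0 2.0
  endloop
 endfacet
 facet normal 0.728 -0.485 0.485
  outer loop
   vertex 3.0 1.5 2.5
   vertex 5.0 4.0 2.0
   vertex 3.0 3.0 4.0
  endloop
 endfacet
 facet normal 0.426 -0.640 0.640
  outer loop
   vertex 1.5 1.0 3.0
   vertex 3.0 1.5 2.5
   vertex 3.0 3.0 4.0
  endloop
 endfacet
 facet normal 0.399 -0.848 0.349
  outer loop
   vertex 1.5 1.0 3.0
   vertex 2.0 0.0 0.0
   vertex 3.0 1.5 2.5
  endloop
 endfacet
 facet normal -0.854 -0.519 0.031
  outer loop
   vertex 1.5 1.0 3.0
   vertex 0.5 2.5 0.5
   vertex 2.0 0.0 0.0
  endloop
 endfacet
 facet normal -0.935 -0.295 0.197
  outer loop
   vertex 1.5 1.0 3.0
   vertex 0.5 4.5 3.5
   vertex 0.5 2.5 0.5
  endloop
 endfacet
 facet normal -0.294 -0.176 0.940
  outer loop
   vertex 2.0 2.0 3.5
   vertex 3.0 3.0 4.0
   vertex 0.5 4.5 3.5
  endloop
 endfacet
 facet normal 0.000 -0.447 0.894
  outer loop
   vertex 2.0 2.0 3.5
   vertex 1.5 1.0 3.0
   vertex 3.0 3.0 4.0
  endloop
 endfacet
 facet normal -0.402 -0.241 0.884
  outer loop
   vertex 2.0 2.0 3.5
   vertex 0.5 4.5 3.5
   vertex 1.5 1.0 3.0
  endloop
 endfacet
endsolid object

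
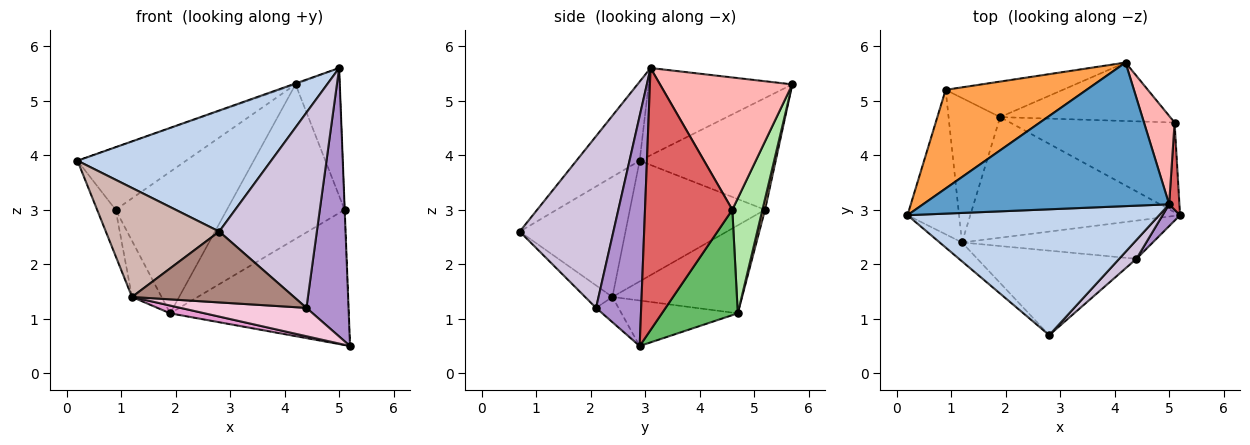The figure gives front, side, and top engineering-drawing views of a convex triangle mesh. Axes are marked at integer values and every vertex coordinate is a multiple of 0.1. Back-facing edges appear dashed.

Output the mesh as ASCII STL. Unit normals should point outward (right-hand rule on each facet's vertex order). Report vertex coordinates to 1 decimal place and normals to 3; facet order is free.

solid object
 facet normal -0.334 0.006 0.943
  outer loop
   vertex 5.0 3.1 5.6
   vertex 4.2 5.7 5.3
   vertex 0.2 2.9 3.9
  endloop
 endfacet
 facet normal -0.221 -0.676 0.703
  outer loop
   vertex 2.8 0.7 2.6
   vertex 5.0 3.1 5.6
   vertex 0.2 2.9 3.9
  endloop
 endfacet
 facet normal -0.557 0.444 0.702
  outer loop
   vertex 0.9 5.2 3.0
   vertex 0.2 2.9 3.9
   vertex 4.2 5.7 5.3
  endloop
 endfacet
 facet normal 0.023 0.970 -0.243
  outer loop
   vertex 0.9 5.2 3.0
   vertex 4.2 5.7 5.3
   vertex 1.9 4.7 1.1
  endloop
 endfacet
 facet normal 0.334 0.786 -0.521
  outer loop
   vertex 5.1 4.6 3.0
   vertex 5.2 2.9 0.5
   vertex 1.9 4.7 1.1
  endloop
 endfacet
 facet normal 0.233 0.910 -0.344
  outer loop
   vertex 5.1 4.6 3.0
   vertex 1.9 4.7 1.1
   vertex 4.2 5.7 5.3
  endloop
 endfacet
 facet normal 0.999 0.001 0.039
  outer loop
   vertex 5.1 4.6 3.0
   vertex 5.0 3.1 5.6
   vertex 5.2 2.9 0.5
  endloop
 endfacet
 facet normal 0.926 0.310 0.214
  outer loop
   vertex 5.1 4.6 3.0
   vertex 4.2 5.7 5.3
   vertex 5.0 3.1 5.6
  endloop
 endfacet
 facet normal 0.730 -0.681 0.055
  outer loop
   vertex 4.4 2.1 1.2
   vertex 5.2 2.9 0.5
   vertex 5.0 3.1 5.6
  endloop
 endfacet
 facet normal 0.691 -0.720 0.069
  outer loop
   vertex 4.4 2.1 1.2
   vertex 5.0 3.1 5.6
   vertex 2.8 0.7 2.6
  endloop
 endfacet
 facet normal -0.108 -0.639 -0.762
  outer loop
   vertex 1.2 2.4 1.4
   vertex 4.4 2.1 1.2
   vertex 2.8 0.7 2.6
  endloop
 endfacet
 facet normal -0.677 -0.726 -0.126
  outer loop
   vertex 1.2 2.4 1.4
   vertex 2.8 0.7 2.6
   vertex 0.2 2.9 3.9
  endloop
 endfacet
 facet normal -0.212 -0.063 -0.975
  outer loop
   vertex 1.2 2.4 1.4
   vertex 1.9 4.7 1.1
   vertex 5.2 2.9 0.5
  endloop
 endfacet
 facet normal -0.105 -0.593 -0.798
  outer loop
   vertex 1.2 2.4 1.4
   vertex 5.2 2.9 0.5
   vertex 4.4 2.1 1.2
  endloop
 endfacet
 facet normal -0.912 0.125 -0.390
  outer loop
   vertex 1.2 2.4 1.4
   vertex 0.2 2.9 3.9
   vertex 0.9 5.2 3.0
  endloop
 endfacet
 facet normal -0.846 0.193 -0.496
  outer loop
   vertex 1.2 2.4 1.4
   vertex 0.9 5.2 3.0
   vertex 1.9 4.7 1.1
  endloop
 endfacet
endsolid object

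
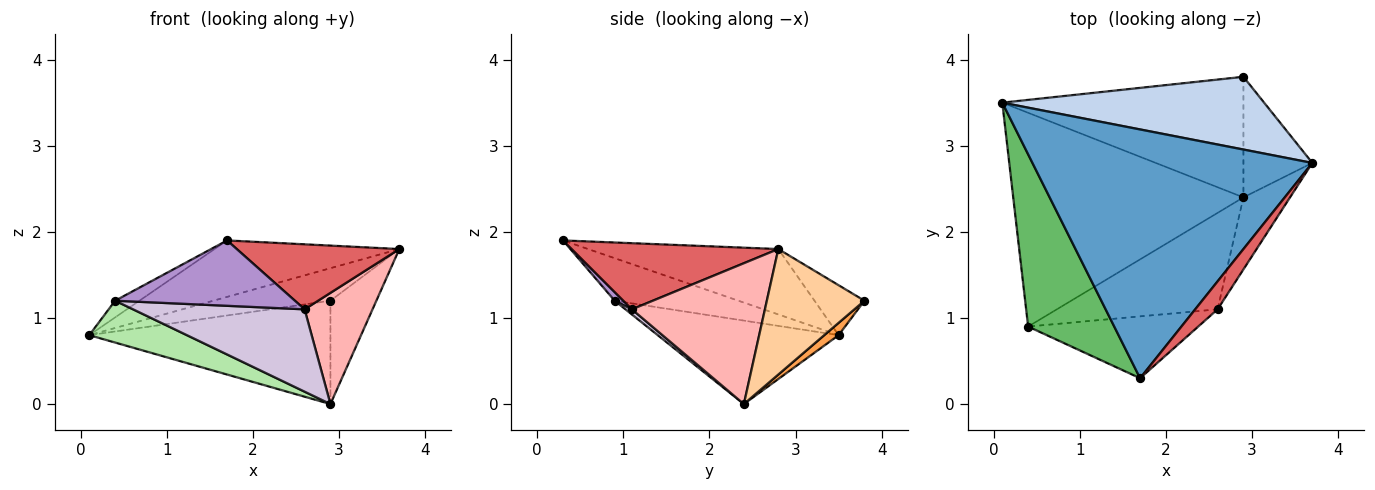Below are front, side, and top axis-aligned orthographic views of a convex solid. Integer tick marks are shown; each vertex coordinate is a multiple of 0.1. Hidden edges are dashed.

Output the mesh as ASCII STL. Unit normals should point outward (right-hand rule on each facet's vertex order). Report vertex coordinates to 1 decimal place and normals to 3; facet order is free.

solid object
 facet normal -0.222 0.216 0.951
  outer loop
   vertex 1.7 0.3 1.9
   vertex 3.7 2.8 1.8
   vertex 0.1 3.5 0.8
  endloop
 endfacet
 facet normal -0.172 0.402 0.899
  outer loop
   vertex 2.9 3.8 1.2
   vertex 0.1 3.5 0.8
   vertex 3.7 2.8 1.8
  endloop
 endfacet
 facet normal 0.039 0.650 -0.759
  outer loop
   vertex 2.9 3.8 1.2
   vertex 2.9 2.4 0.0
   vertex 0.1 3.5 0.8
  endloop
 endfacet
 facet normal 0.810 0.381 -0.445
  outer loop
   vertex 2.9 3.8 1.2
   vertex 3.7 2.8 1.8
   vertex 2.9 2.4 0.0
  endloop
 endfacet
 facet normal -0.441 0.087 0.893
  outer loop
   vertex 0.4 0.9 1.2
   vertex 1.7 0.3 1.9
   vertex 0.1 3.5 0.8
  endloop
 endfacet
 facet normal -0.335 -0.181 -0.925
  outer loop
   vertex 0.4 0.9 1.2
   vertex 0.1 3.5 0.8
   vertex 2.9 2.4 0.0
  endloop
 endfacet
 facet normal 0.760 -0.597 0.257
  outer loop
   vertex 2.6 1.1 1.1
   vertex 3.7 2.8 1.8
   vertex 1.7 0.3 1.9
  endloop
 endfacet
 facet normal 0.854 -0.436 -0.283
  outer loop
   vertex 2.6 1.1 1.1
   vertex 2.9 2.4 0.0
   vertex 3.7 2.8 1.8
  endloop
 endfacet
 facet normal 0.035 -0.726 -0.687
  outer loop
   vertex 2.6 1.1 1.1
   vertex 1.7 0.3 1.9
   vertex 0.4 0.9 1.2
  endloop
 endfacet
 facet normal 0.024 -0.649 -0.760
  outer loop
   vertex 2.6 1.1 1.1
   vertex 0.4 0.9 1.2
   vertex 2.9 2.4 0.0
  endloop
 endfacet
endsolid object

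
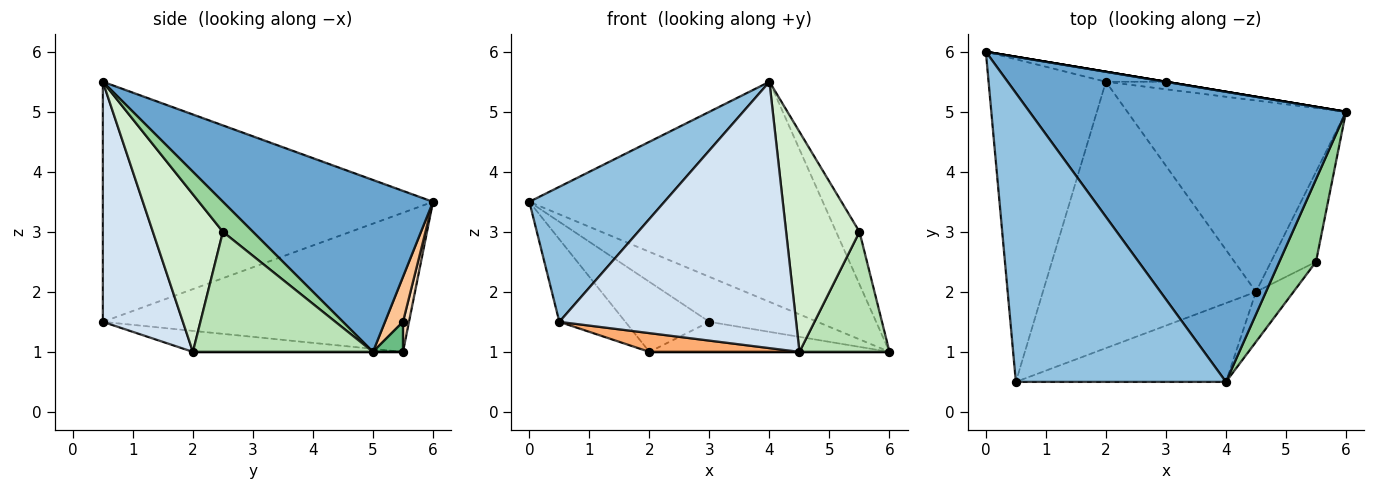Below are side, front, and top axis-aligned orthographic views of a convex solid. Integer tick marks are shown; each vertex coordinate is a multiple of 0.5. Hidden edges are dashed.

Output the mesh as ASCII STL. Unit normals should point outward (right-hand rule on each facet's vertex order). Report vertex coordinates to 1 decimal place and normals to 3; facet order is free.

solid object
 facet normal 0.397 0.555 0.731
  outer loop
   vertex 4.0 0.5 5.5
   vertex 6.0 5.0 1.0
   vertex 0.0 6.0 3.5
  endloop
 endfacet
 facet normal -0.719 -0.294 0.629
  outer loop
   vertex 4.0 0.5 5.5
   vertex 0.0 6.0 3.5
   vertex 0.5 0.5 1.5
  endloop
 endfacet
 facet normal -0.754 0.163 -0.636
  outer loop
   vertex 2.0 5.5 1.0
   vertex 0.5 0.5 1.5
   vertex 0.0 6.0 3.5
  endloop
 endfacet
 facet normal 0.308 -0.912 -0.270
  outer loop
   vertex 4.5 2.0 1.0
   vertex 4.0 0.5 5.5
   vertex 0.5 0.5 1.5
  endloop
 endfacet
 facet normal 0.000 0.000 -1.000
  outer loop
   vertex 4.5 2.0 1.0
   vertex 2.0 5.5 1.0
   vertex 6.0 5.0 1.0
  endloop
 endfacet
 facet normal -0.098 -0.070 -0.993
  outer loop
   vertex 4.5 2.0 1.0
   vertex 0.5 0.5 1.5
   vertex 2.0 5.5 1.0
  endloop
 endfacet
 facet normal 0.164 0.986 0.000
  outer loop
   vertex 3.0 5.5 1.5
   vertex 0.0 6.0 3.5
   vertex 6.0 5.0 1.0
  endloop
 endfacet
 facet normal 0.071 0.987 -0.141
  outer loop
   vertex 3.0 5.5 1.5
   vertex 2.0 5.5 1.0
   vertex 0.0 6.0 3.5
  endloop
 endfacet
 facet normal 0.120 0.963 -0.241
  outer loop
   vertex 3.0 5.5 1.5
   vertex 6.0 5.0 1.0
   vertex 2.0 5.5 1.0
  endloop
 endfacet
 facet normal 0.568 0.442 0.694
  outer loop
   vertex 5.5 2.5 3.0
   vertex 6.0 5.0 1.0
   vertex 4.0 0.5 5.5
  endloop
 endfacet
 facet normal 0.848 -0.424 -0.318
  outer loop
   vertex 5.5 2.5 3.0
   vertex 4.5 2.0 1.0
   vertex 6.0 5.0 1.0
  endloop
 endfacet
 facet normal 0.681 -0.714 -0.162
  outer loop
   vertex 5.5 2.5 3.0
   vertex 4.0 0.5 5.5
   vertex 4.5 2.0 1.0
  endloop
 endfacet
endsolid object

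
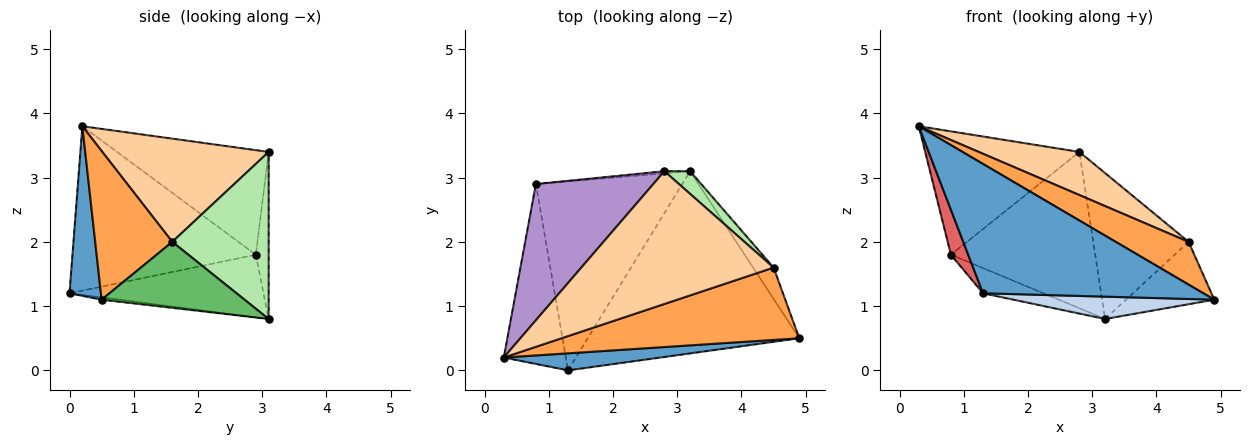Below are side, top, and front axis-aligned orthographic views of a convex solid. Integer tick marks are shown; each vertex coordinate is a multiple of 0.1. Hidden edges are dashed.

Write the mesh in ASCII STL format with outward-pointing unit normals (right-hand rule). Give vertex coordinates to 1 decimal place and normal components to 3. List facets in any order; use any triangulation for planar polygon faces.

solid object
 facet normal 0.140 -0.982 0.129
  outer loop
   vertex 1.3 0.0 1.2
   vertex 4.9 0.5 1.1
   vertex 0.3 0.2 3.8
  endloop
 endfacet
 facet normal -0.011 -0.122 -0.993
  outer loop
   vertex 1.3 0.0 1.2
   vertex 3.2 3.1 0.8
   vertex 4.9 0.5 1.1
  endloop
 endfacet
 facet normal 0.474 -0.448 0.758
  outer loop
   vertex 4.5 1.6 2.0
   vertex 0.3 0.2 3.8
   vertex 4.9 0.5 1.1
  endloop
 endfacet
 facet normal 0.455 -0.275 0.847
  outer loop
   vertex 4.5 1.6 2.0
   vertex 2.8 3.1 3.4
   vertex 0.3 0.2 3.8
  endloop
 endfacet
 facet normal 0.822 0.508 -0.256
  outer loop
   vertex 4.5 1.6 2.0
   vertex 4.9 0.5 1.1
   vertex 3.2 3.1 0.8
  endloop
 endfacet
 facet normal 0.707 0.699 0.109
  outer loop
   vertex 4.5 1.6 2.0
   vertex 3.2 3.1 0.8
   vertex 2.8 3.1 3.4
  endloop
 endfacet
 facet normal -0.932 -0.088 -0.352
  outer loop
   vertex 0.8 2.9 1.8
   vertex 1.3 0.0 1.2
   vertex 0.3 0.2 3.8
  endloop
 endfacet
 facet normal -0.390 0.122 -0.913
  outer loop
   vertex 0.8 2.9 1.8
   vertex 3.2 3.1 0.8
   vertex 1.3 0.0 1.2
  endloop
 endfacet
 facet normal -0.551 0.560 0.619
  outer loop
   vertex 0.8 2.9 1.8
   vertex 0.3 0.2 3.8
   vertex 2.8 3.1 3.4
  endloop
 endfacet
 facet normal -0.089 0.996 -0.014
  outer loop
   vertex 0.8 2.9 1.8
   vertex 2.8 3.1 3.4
   vertex 3.2 3.1 0.8
  endloop
 endfacet
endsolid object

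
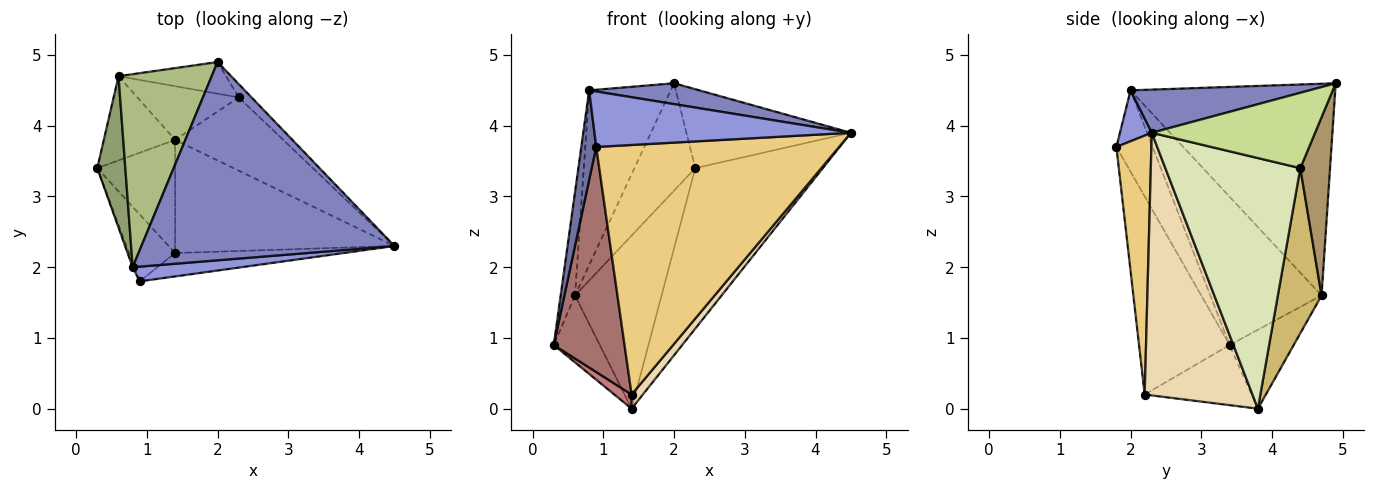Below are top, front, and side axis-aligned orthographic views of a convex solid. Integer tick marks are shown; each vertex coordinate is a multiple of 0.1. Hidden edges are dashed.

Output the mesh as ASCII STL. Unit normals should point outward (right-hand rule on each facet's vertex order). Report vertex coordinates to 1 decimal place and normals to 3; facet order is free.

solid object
 facet normal -0.924 -0.382 -0.020
  outer loop
   vertex 0.8 2.0 4.5
   vertex 0.3 3.4 0.9
   vertex 0.9 1.8 3.7
  endloop
 endfacet
 facet normal 0.167 -0.103 0.980
  outer loop
   vertex 0.8 2.0 4.5
   vertex 4.5 2.3 3.9
   vertex 2.0 4.9 4.6
  endloop
 endfacet
 facet normal 0.119 -0.960 0.255
  outer loop
   vertex 0.8 2.0 4.5
   vertex 0.9 1.8 3.7
   vertex 4.5 2.3 3.9
  endloop
 endfacet
 facet normal -0.655 0.470 -0.592
  outer loop
   vertex 0.6 4.7 1.6
   vertex 1.4 3.8 0.0
   vertex 0.3 3.4 0.9
  endloop
 endfacet
 facet normal -0.975 0.126 0.184
  outer loop
   vertex 0.6 4.7 1.6
   vertex 0.3 3.4 0.9
   vertex 0.8 2.0 4.5
  endloop
 endfacet
 facet normal -0.860 0.343 0.378
  outer loop
   vertex 0.6 4.7 1.6
   vertex 0.8 2.0 4.5
   vertex 2.0 4.9 4.6
  endloop
 endfacet
 facet normal 0.700 0.705 -0.119
  outer loop
   vertex 2.3 4.4 3.4
   vertex 2.0 4.9 4.6
   vertex 4.5 2.3 3.9
  endloop
 endfacet
 facet normal 0.694 0.655 -0.299
  outer loop
   vertex 2.3 4.4 3.4
   vertex 4.5 2.3 3.9
   vertex 1.4 3.8 0.0
  endloop
 endfacet
 facet normal 0.424 0.869 -0.256
  outer loop
   vertex 2.3 4.4 3.4
   vertex 0.6 4.7 1.6
   vertex 2.0 4.9 4.6
  endloop
 endfacet
 facet normal 0.434 0.860 -0.267
  outer loop
   vertex 2.3 4.4 3.4
   vertex 1.4 3.8 0.0
   vertex 0.6 4.7 1.6
  endloop
 endfacet
 facet normal 0.142 -0.986 -0.092
  outer loop
   vertex 1.4 2.2 0.2
   vertex 4.5 2.3 3.9
   vertex 0.9 1.8 3.7
  endloop
 endfacet
 facet normal 0.765 -0.080 -0.639
  outer loop
   vertex 1.4 2.2 0.2
   vertex 1.4 3.8 0.0
   vertex 4.5 2.3 3.9
  endloop
 endfacet
 facet normal -0.775 -0.606 -0.180
  outer loop
   vertex 1.4 2.2 0.2
   vertex 0.9 1.8 3.7
   vertex 0.3 3.4 0.9
  endloop
 endfacet
 facet normal -0.608 -0.098 -0.787
  outer loop
   vertex 1.4 2.2 0.2
   vertex 0.3 3.4 0.9
   vertex 1.4 3.8 0.0
  endloop
 endfacet
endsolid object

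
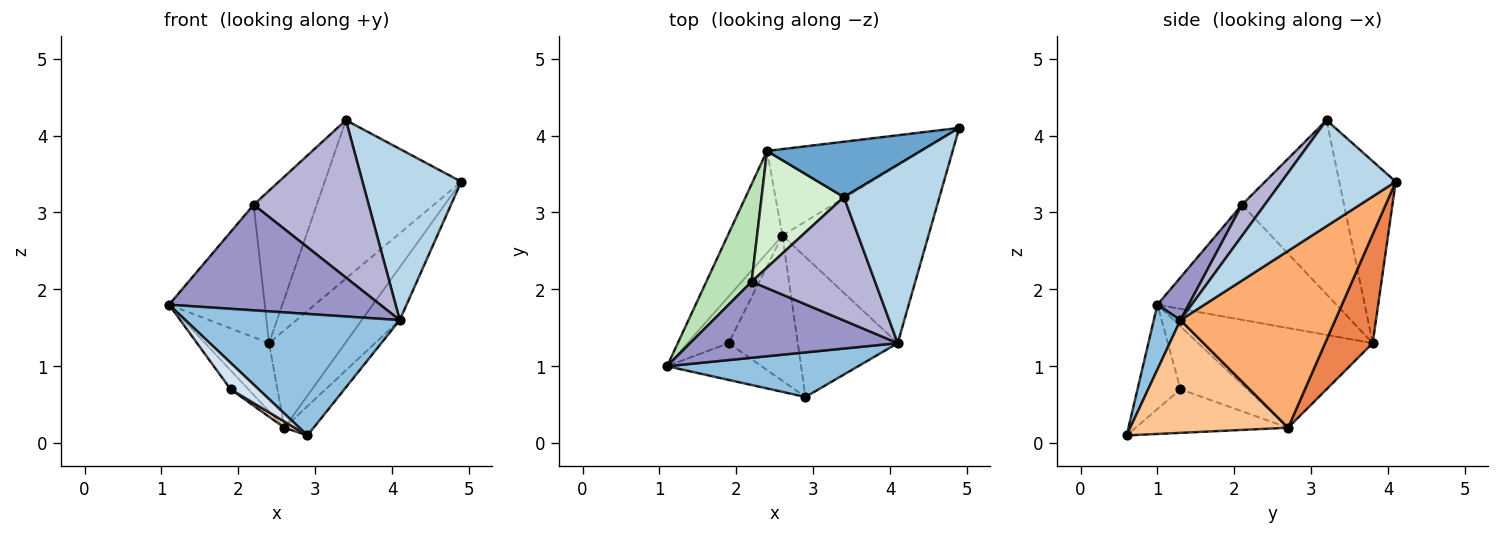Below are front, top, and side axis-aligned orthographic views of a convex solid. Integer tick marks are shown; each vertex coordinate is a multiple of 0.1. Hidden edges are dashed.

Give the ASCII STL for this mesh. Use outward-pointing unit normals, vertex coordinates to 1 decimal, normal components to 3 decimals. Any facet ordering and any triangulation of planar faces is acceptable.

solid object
 facet normal -0.364 0.879 0.307
  outer loop
   vertex 2.4 3.8 1.3
   vertex 3.4 3.2 4.2
   vertex 4.9 4.1 3.4
  endloop
 endfacet
 facet normal 0.116 -0.932 0.342
  outer loop
   vertex 4.1 1.3 1.6
   vertex 1.1 1.0 1.8
   vertex 2.9 0.6 0.1
  endloop
 endfacet
 facet normal 0.625 -0.541 0.563
  outer loop
   vertex 4.1 1.3 1.6
   vertex 4.9 4.1 3.4
   vertex 3.4 3.2 4.2
  endloop
 endfacet
 facet normal -0.667 -0.436 -0.604
  outer loop
   vertex 1.9 1.3 0.7
   vertex 2.9 0.6 0.1
   vertex 1.1 1.0 1.8
  endloop
 endfacet
 facet normal 0.423 0.678 -0.601
  outer loop
   vertex 2.6 2.7 0.2
   vertex 2.4 3.8 1.3
   vertex 4.9 4.1 3.4
  endloop
 endfacet
 facet normal 0.758 0.186 -0.626
  outer loop
   vertex 2.6 2.7 0.2
   vertex 4.9 4.1 3.4
   vertex 4.1 1.3 1.6
  endloop
 endfacet
 facet normal 0.741 0.137 -0.657
  outer loop
   vertex 2.6 2.7 0.2
   vertex 4.1 1.3 1.6
   vertex 2.9 0.6 0.1
  endloop
 endfacet
 facet normal -0.532 -0.036 -0.846
  outer loop
   vertex 2.6 2.7 0.2
   vertex 2.9 0.6 0.1
   vertex 1.9 1.3 0.7
  endloop
 endfacet
 facet normal -0.835 0.306 -0.458
  outer loop
   vertex 2.6 2.7 0.2
   vertex 1.1 1.0 1.8
   vertex 2.4 3.8 1.3
  endloop
 endfacet
 facet normal -0.817 0.217 -0.535
  outer loop
   vertex 2.6 2.7 0.2
   vertex 1.9 1.3 0.7
   vertex 1.1 1.0 1.8
  endloop
 endfacet
 facet normal -0.833 0.445 0.328
  outer loop
   vertex 2.2 2.1 3.1
   vertex 2.4 3.8 1.3
   vertex 1.1 1.0 1.8
  endloop
 endfacet
 facet normal -0.789 0.488 0.373
  outer loop
   vertex 2.2 2.1 3.1
   vertex 3.4 3.2 4.2
   vertex 2.4 3.8 1.3
  endloop
 endfacet
 facet normal 0.119 -0.805 0.581
  outer loop
   vertex 2.2 2.1 3.1
   vertex 1.1 1.0 1.8
   vertex 4.1 1.3 1.6
  endloop
 endfacet
 facet normal 0.154 -0.778 0.610
  outer loop
   vertex 2.2 2.1 3.1
   vertex 4.1 1.3 1.6
   vertex 3.4 3.2 4.2
  endloop
 endfacet
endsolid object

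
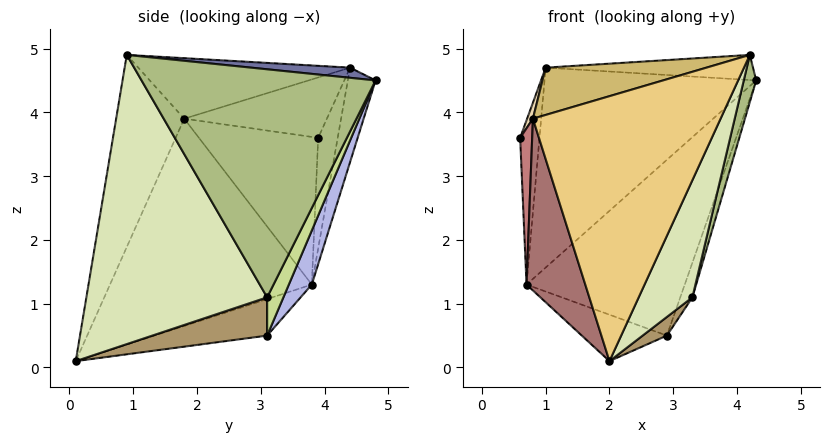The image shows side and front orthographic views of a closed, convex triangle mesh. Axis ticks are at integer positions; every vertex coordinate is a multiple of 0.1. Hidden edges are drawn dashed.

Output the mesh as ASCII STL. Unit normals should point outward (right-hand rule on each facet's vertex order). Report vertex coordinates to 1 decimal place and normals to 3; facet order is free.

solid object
 facet normal 0.048 0.101 0.994
  outer loop
   vertex 1.0 4.4 4.7
   vertex 4.2 0.9 4.9
   vertex 4.3 4.8 4.5
  endloop
 endfacet
 facet normal -0.275 0.208 -0.939
  outer loop
   vertex 0.7 3.8 1.3
   vertex 2.9 3.1 0.5
   vertex 2.0 0.1 0.1
  endloop
 endfacet
 facet normal -0.709 0.702 -0.061
  outer loop
   vertex 0.7 3.8 1.3
   vertex 0.6 3.9 3.6
   vertex 1.0 4.4 4.7
  endloop
 endfacet
 facet normal 0.130 0.895 -0.426
  outer loop
   vertex 0.7 3.8 1.3
   vertex 4.3 4.8 4.5
   vertex 2.9 3.1 0.5
  endloop
 endfacet
 facet normal -0.128 0.979 -0.161
  outer loop
   vertex 0.7 3.8 1.3
   vertex 1.0 4.4 4.7
   vertex 4.3 4.8 4.5
  endloop
 endfacet
 facet normal 0.965 -0.051 -0.258
  outer loop
   vertex 3.3 3.1 1.1
   vertex 4.3 4.8 4.5
   vertex 4.2 0.9 4.9
  endloop
 endfacet
 facet normal 0.707 0.527 -0.471
  outer loop
   vertex 3.3 3.1 1.1
   vertex 2.9 3.1 0.5
   vertex 4.3 4.8 4.5
  endloop
 endfacet
 facet normal 0.893 -0.265 -0.365
  outer loop
   vertex 3.3 3.1 1.1
   vertex 4.2 0.9 4.9
   vertex 2.0 0.1 0.1
  endloop
 endfacet
 facet normal 0.820 -0.173 -0.546
  outer loop
   vertex 3.3 3.1 1.1
   vertex 2.0 0.1 0.1
   vertex 2.9 3.1 0.5
  endloop
 endfacet
 facet normal -0.334 -0.254 0.908
  outer loop
   vertex 0.8 1.8 3.9
   vertex 4.2 0.9 4.9
   vertex 1.0 4.4 4.7
  endloop
 endfacet
 facet normal -0.325 -0.897 0.299
  outer loop
   vertex 0.8 1.8 3.9
   vertex 2.0 0.1 0.1
   vertex 4.2 0.9 4.9
  endloop
 endfacet
 facet normal -0.933 -0.038 0.357
  outer loop
   vertex 0.8 1.8 3.9
   vertex 1.0 4.4 4.7
   vertex 0.6 3.9 3.6
  endloop
 endfacet
 facet normal -0.945 -0.275 -0.175
  outer loop
   vertex 0.8 1.8 3.9
   vertex 0.7 3.8 1.3
   vertex 2.0 0.1 0.1
  endloop
 endfacet
 facet normal -0.994 -0.100 -0.039
  outer loop
   vertex 0.8 1.8 3.9
   vertex 0.6 3.9 3.6
   vertex 0.7 3.8 1.3
  endloop
 endfacet
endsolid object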